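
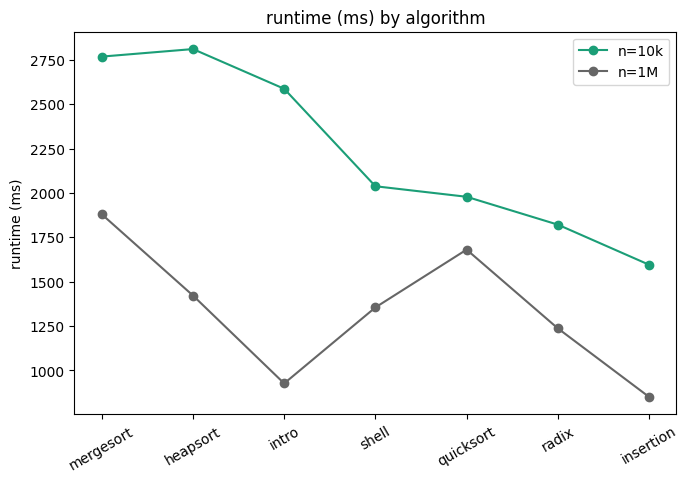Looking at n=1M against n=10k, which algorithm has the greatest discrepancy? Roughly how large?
intro: n=1M ≈ 1000, n=10k ≈ 2600 → gap ≈ 1600. Next-largest (heapsort) is only ≈ 1400.

intro, ≈ 1600 ms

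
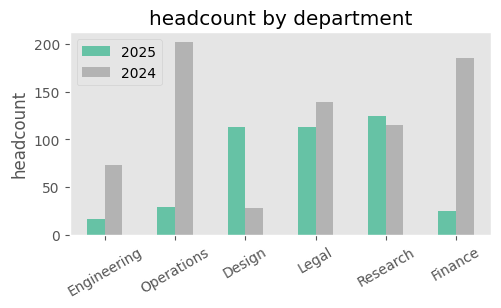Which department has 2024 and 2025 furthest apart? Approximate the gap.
Operations, ≈ 180

Operations: 2024 ≈ 200, 2025 ≈ 20 → gap ≈ 180. Next-largest (Finance) is only ≈ 160.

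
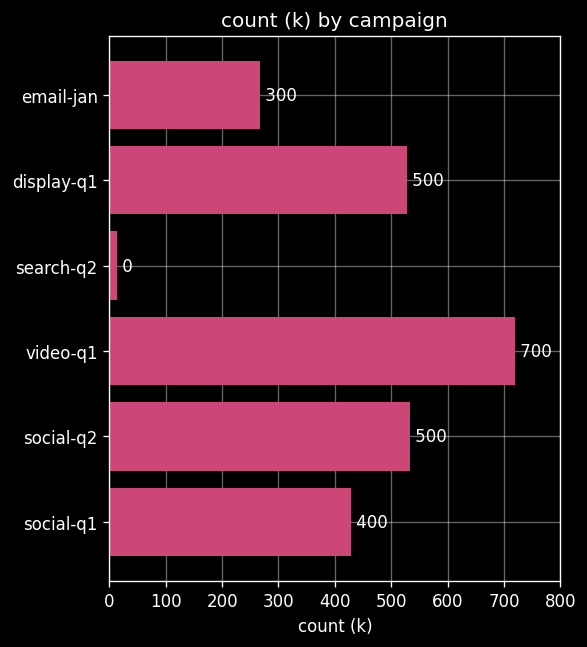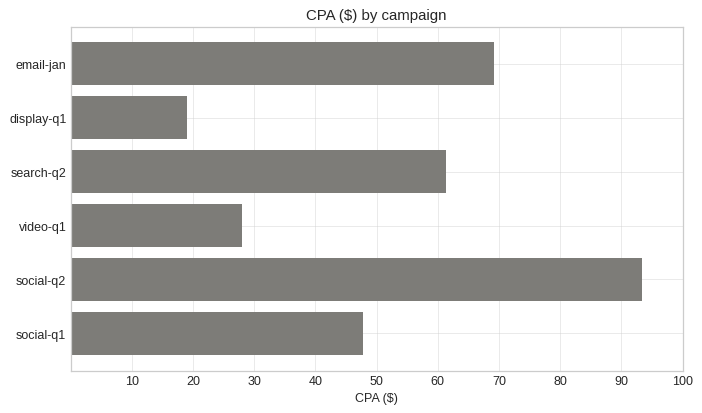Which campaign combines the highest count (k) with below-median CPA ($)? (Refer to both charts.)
Chart 2 median CPA ($) ≈ 50; below-median campaigns: display-q1, video-q1, social-q1. Among those, video-q1 has the highest count (k) (≈ 700).

video-q1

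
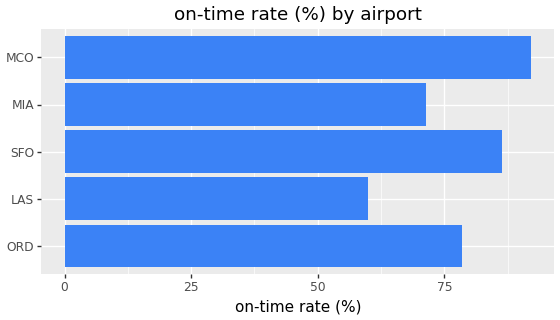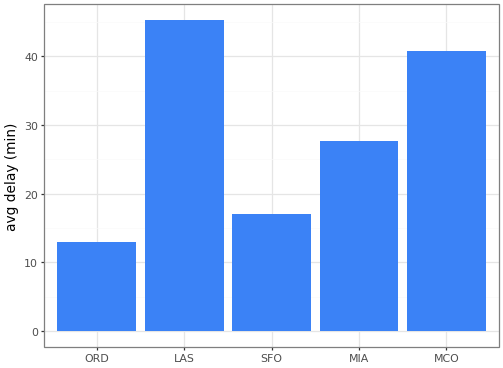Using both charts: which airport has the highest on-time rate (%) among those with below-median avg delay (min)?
Chart 2 median avg delay (min) ≈ 30; below-median airports: ORD, SFO. Among those, SFO has the highest on-time rate (%) (≈ 90).

SFO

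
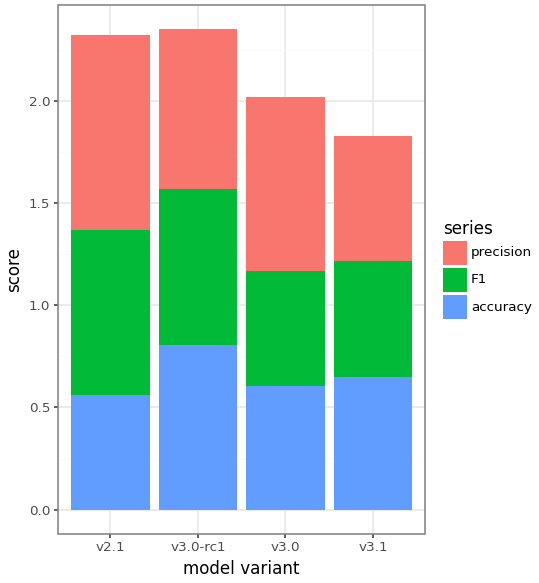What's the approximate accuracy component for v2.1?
≈ 0.6

accuracy top ≈ 0.6, bottom ≈ 0.0; segment ≈ 0.6.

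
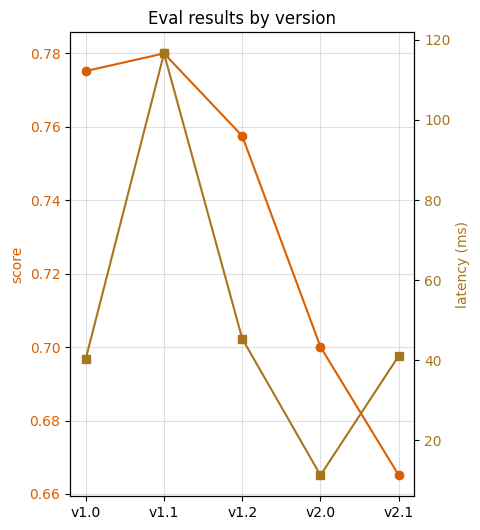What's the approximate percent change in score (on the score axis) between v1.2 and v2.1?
≈ -11.8%

v1.2 ≈ 0.76, v2.1 ≈ 0.67; (0.67 − 0.76) / 0.76 ≈ -11.8%.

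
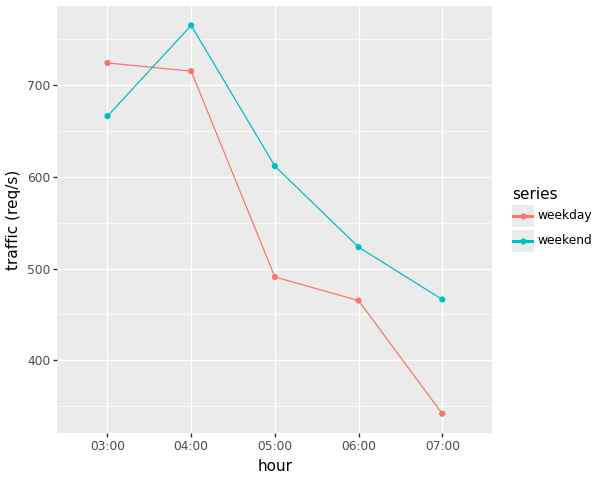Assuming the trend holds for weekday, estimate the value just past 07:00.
Last three: 500, 450, 350 → slope ≈ -75/step → next ≈ 275.

≈ 275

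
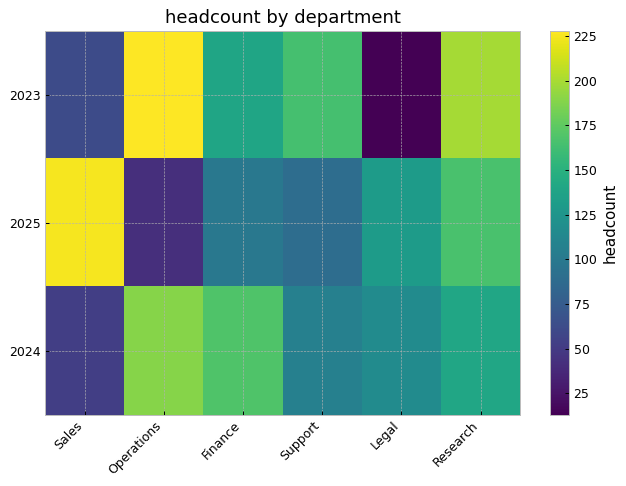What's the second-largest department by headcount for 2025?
Research

Top 3 for 2025: Sales ≈ 220, Research ≈ 160, Legal ≈ 140.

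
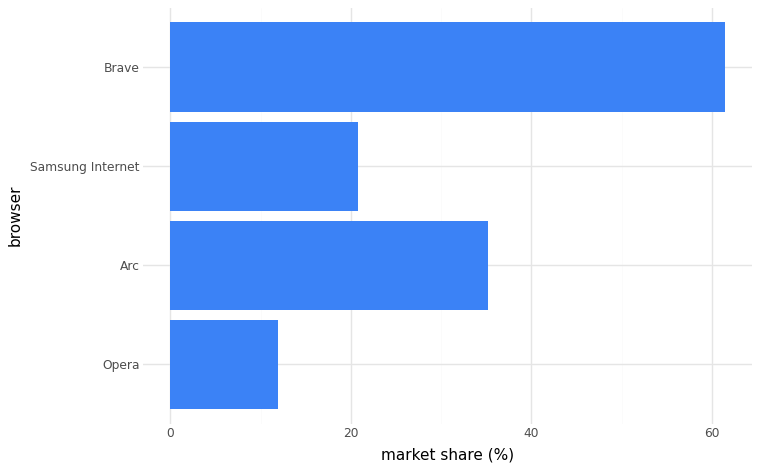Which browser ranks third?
Top 4: Brave ≈ 60, Arc ≈ 40, Samsung Internet ≈ 20, Opera ≈ 10.

Samsung Internet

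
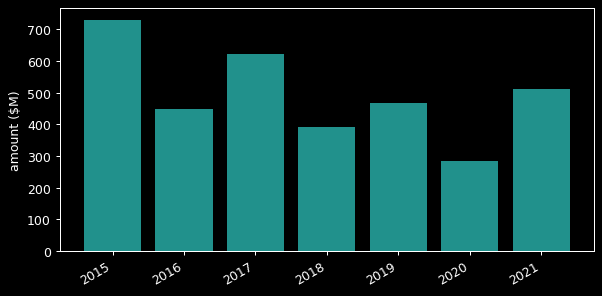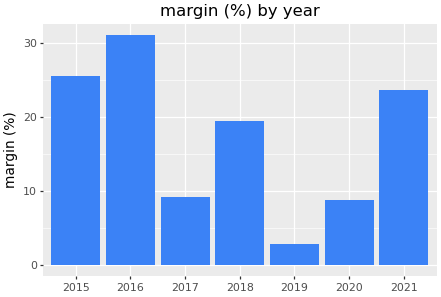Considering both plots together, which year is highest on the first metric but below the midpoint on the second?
2017

Chart 2 median margin (%) ≈ 20; below-median years: 2017, 2019, 2020. Among those, 2017 has the highest amount ($M) (≈ 600).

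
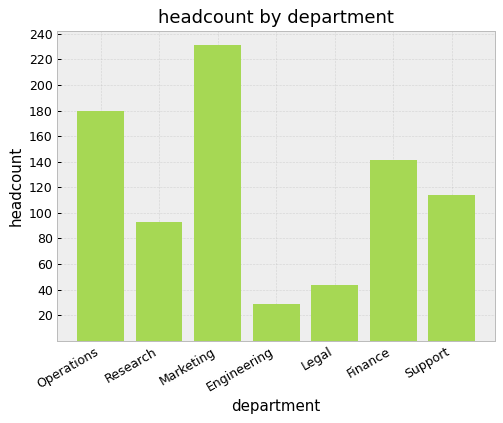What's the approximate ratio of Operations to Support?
≈ 1.5×

Operations ≈ 180, Support ≈ 120; 180/120 ≈ 1.5.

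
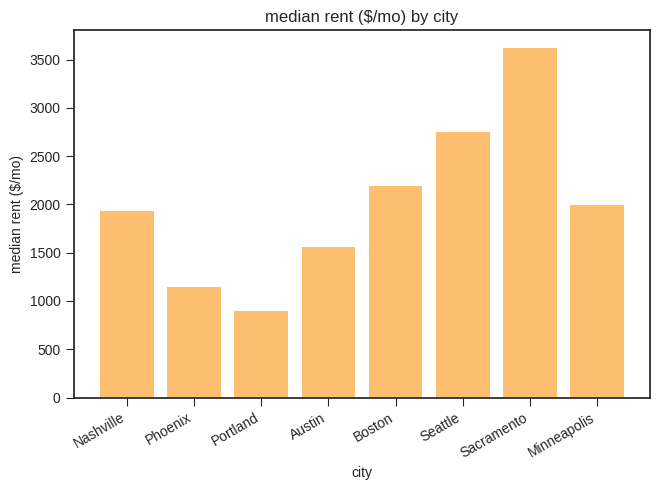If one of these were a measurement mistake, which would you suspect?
Sacramento

Sacramento ≈ 3500; the rest sit between ≈ 1000 and ≈ 2500.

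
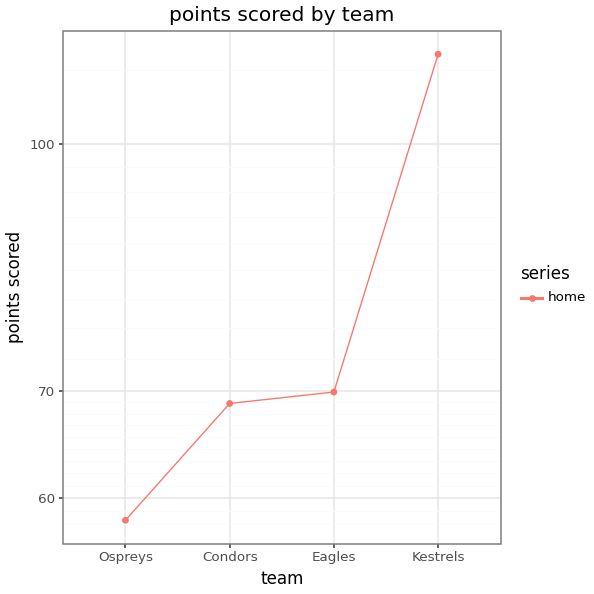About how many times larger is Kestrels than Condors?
≈ 1.64×

Kestrels ≈ 115, Condors ≈ 70; 115/70 ≈ 1.64.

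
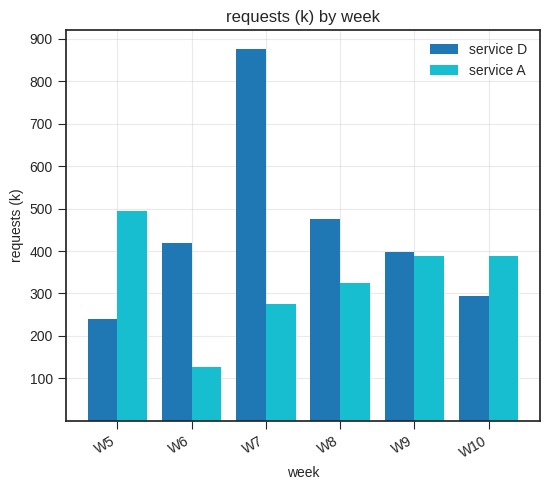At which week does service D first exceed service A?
W5: service D ≈ 200 vs service A ≈ 500 (not yet); W6: service D ≈ 400 vs service A ≈ 100 (first crossover).

W6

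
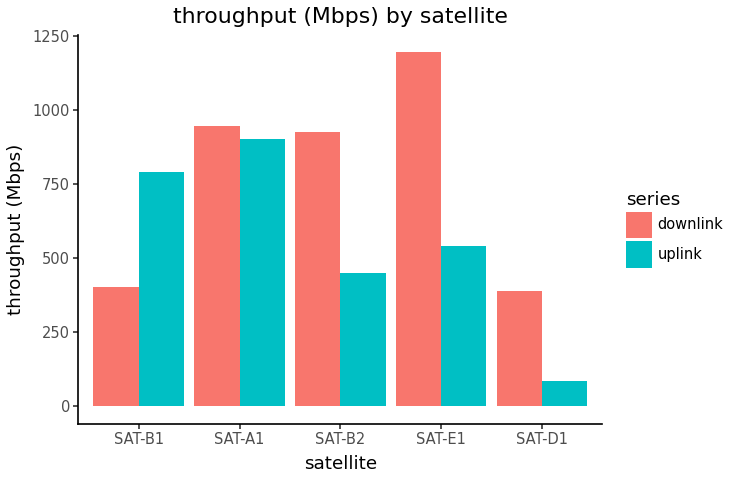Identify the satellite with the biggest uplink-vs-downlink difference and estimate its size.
SAT-E1: uplink ≈ 500, downlink ≈ 1200 → gap ≈ 700. Next-largest (SAT-B2) is only ≈ 400.

SAT-E1, ≈ 700 Mbps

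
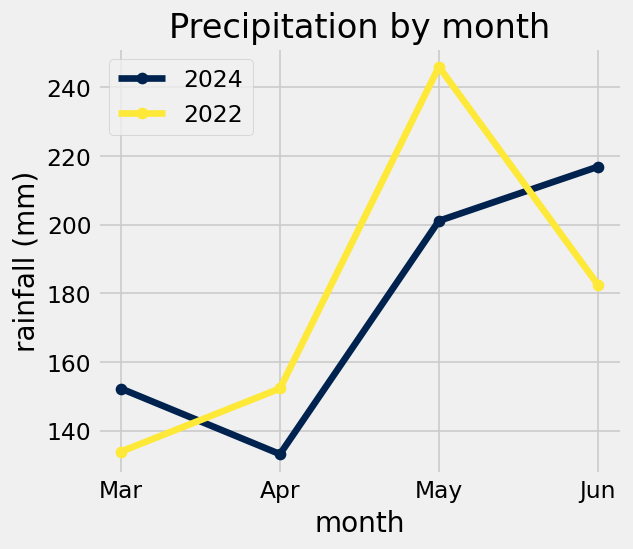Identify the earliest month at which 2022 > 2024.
Apr

Mar: 2022 ≈ 130 vs 2024 ≈ 150 (not yet); Apr: 2022 ≈ 150 vs 2024 ≈ 130 (first crossover).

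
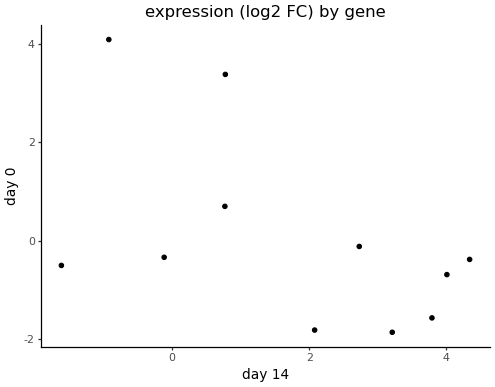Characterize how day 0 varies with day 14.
negative, moderate

Points are negatively correlated; moderate (|r| ≈ 0.5).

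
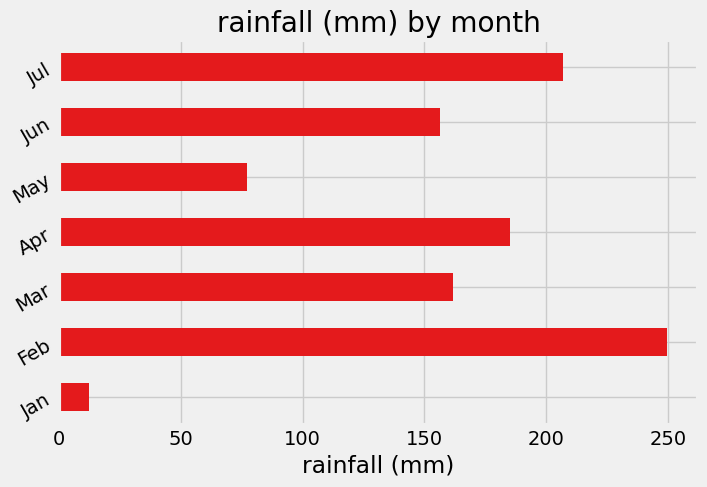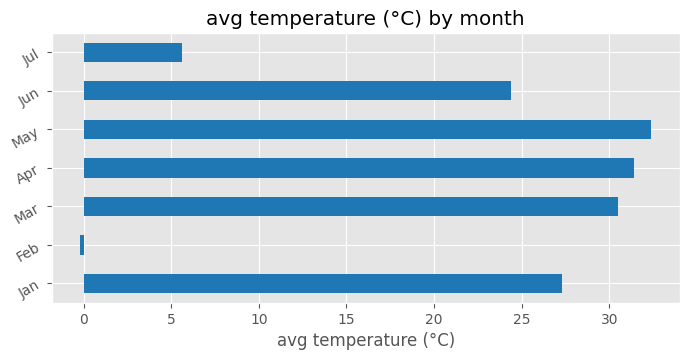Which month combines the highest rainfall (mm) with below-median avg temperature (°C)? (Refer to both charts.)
Chart 2 median avg temperature (°C) ≈ 25; below-median months: Feb, Jun, Jul. Among those, Feb has the highest rainfall (mm) (≈ 250).

Feb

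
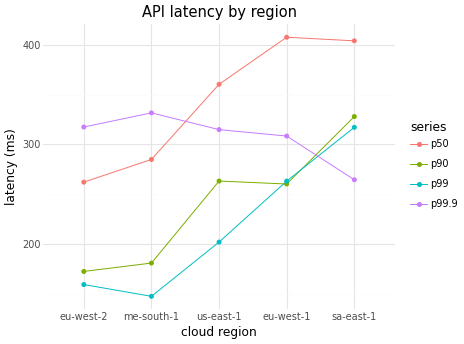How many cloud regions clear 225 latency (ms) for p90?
Above 225: us-east-1, eu-west-1, sa-east-1.

3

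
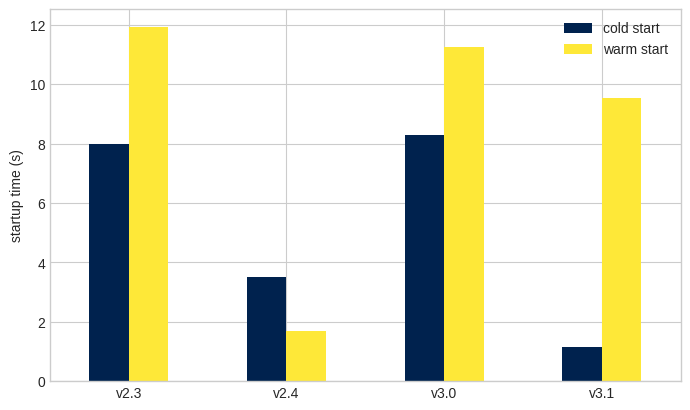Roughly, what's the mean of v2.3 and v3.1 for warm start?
≈ 11

(12 + 10) / 2 ≈ 11.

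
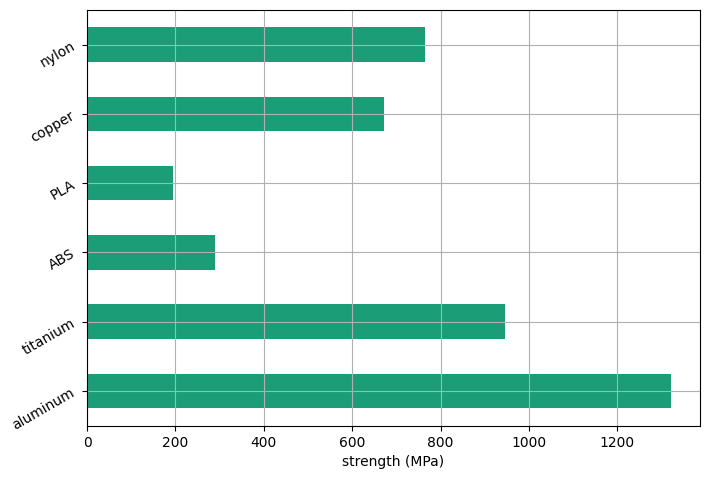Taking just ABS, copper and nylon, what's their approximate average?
≈ 533

(200 + 600 + 800) / 3 ≈ 533.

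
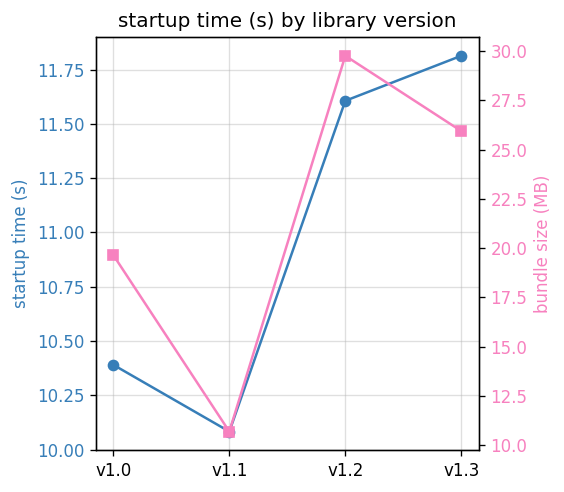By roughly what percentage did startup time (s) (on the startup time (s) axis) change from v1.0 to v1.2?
v1.0 ≈ 10.4, v1.2 ≈ 11.6; (11.6 − 10.4) / 10.4 ≈ +11.5%.

≈ +11.5%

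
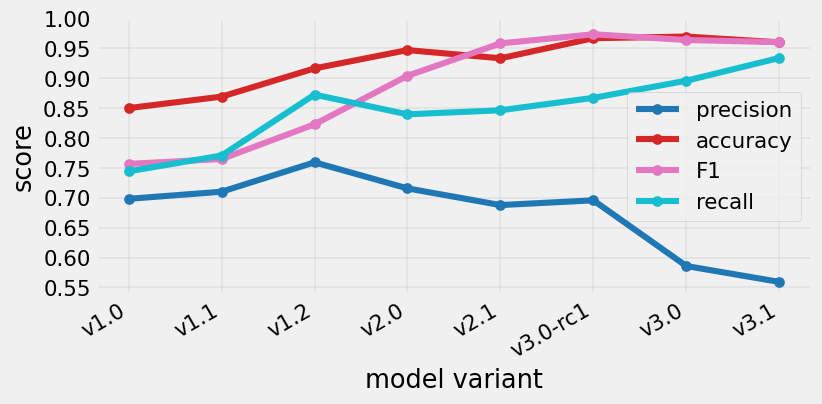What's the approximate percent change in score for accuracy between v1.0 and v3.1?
≈ +11.8%

v1.0 ≈ 0.85, v3.1 ≈ 0.95; (0.95 − 0.85) / 0.85 ≈ +11.8%.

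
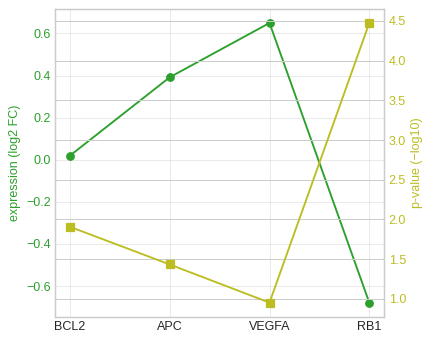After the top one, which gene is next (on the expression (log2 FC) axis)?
Top 3 (on the expression (log2 FC) axis): VEGFA ≈ 0.6, APC ≈ 0.4, BCL2 ≈ 0.0.

APC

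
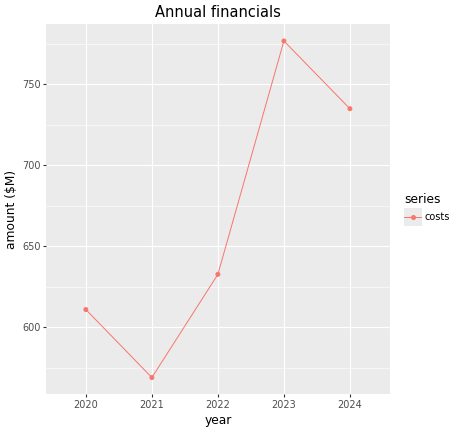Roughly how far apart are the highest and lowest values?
Max 2023 ≈ 780, min 2021 ≈ 560; range ≈ 220.

≈ 220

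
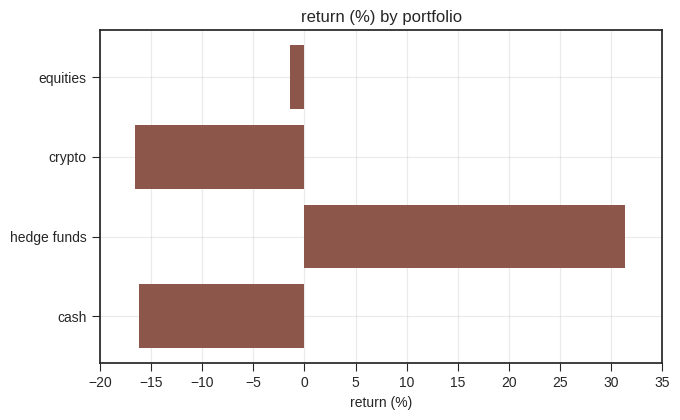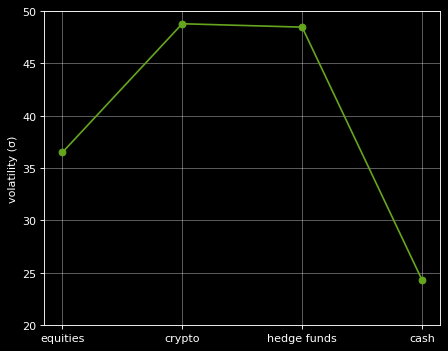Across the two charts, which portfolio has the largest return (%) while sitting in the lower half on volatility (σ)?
equities

Chart 2 median volatility (σ) ≈ 40; below-median portfolios: equities, cash. Among those, equities has the highest return (%) (≈ 0).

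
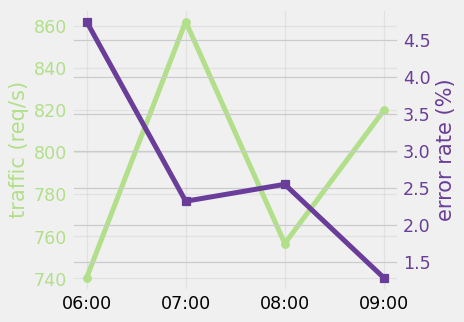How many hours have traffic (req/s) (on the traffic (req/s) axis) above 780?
Above 780: 07:00, 09:00.

2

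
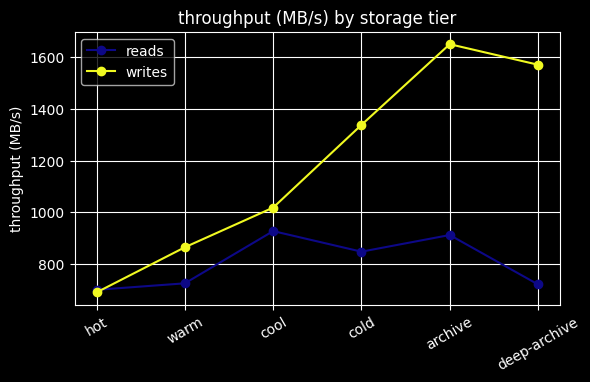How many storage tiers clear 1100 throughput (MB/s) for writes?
3

Above 1100: cold, archive, deep-archive.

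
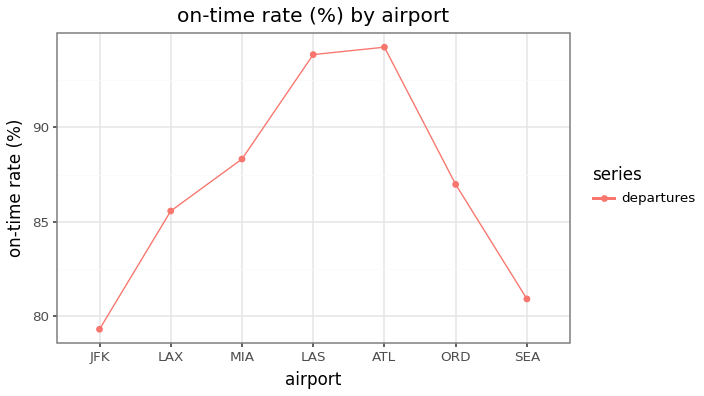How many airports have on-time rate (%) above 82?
Above 82: LAX, MIA, LAS, ATL, ORD.

5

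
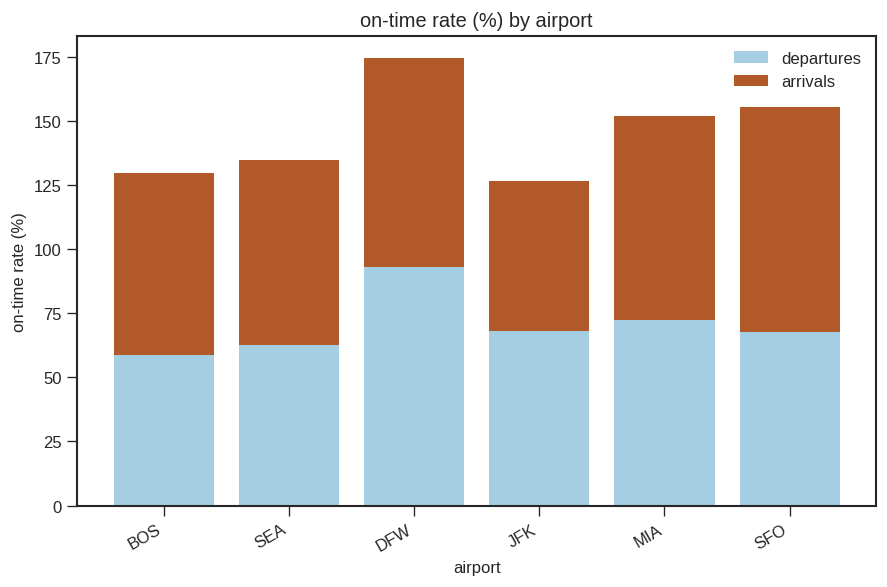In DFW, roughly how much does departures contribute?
departures top ≈ 100, bottom ≈ 0; segment ≈ 100.

≈ 100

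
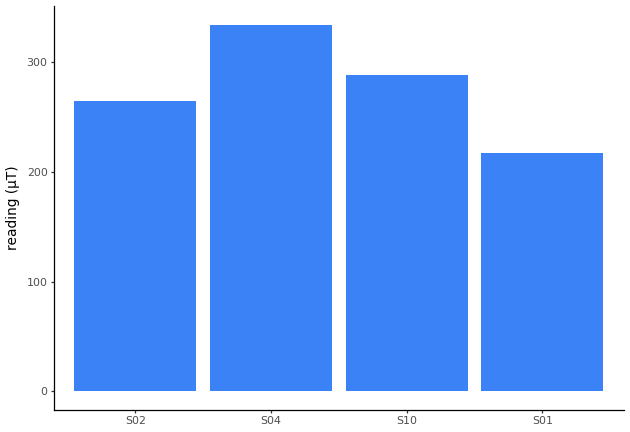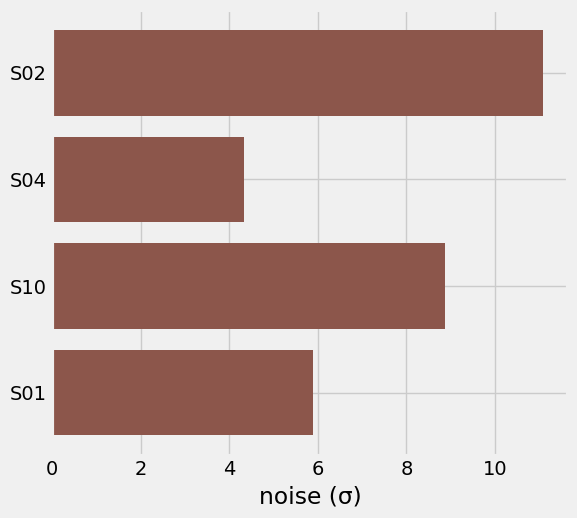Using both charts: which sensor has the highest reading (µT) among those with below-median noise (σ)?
S04

Chart 2 median noise (σ) ≈ 8; below-median sensors: S04, S01. Among those, S04 has the highest reading (µT) (≈ 350).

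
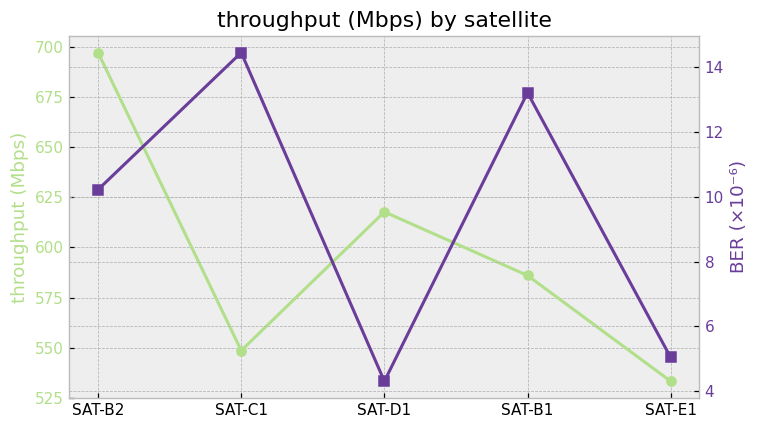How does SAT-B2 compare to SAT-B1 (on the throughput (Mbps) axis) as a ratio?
≈ 1.21×

SAT-B2 ≈ 700, SAT-B1 ≈ 580; 700/580 ≈ 1.21.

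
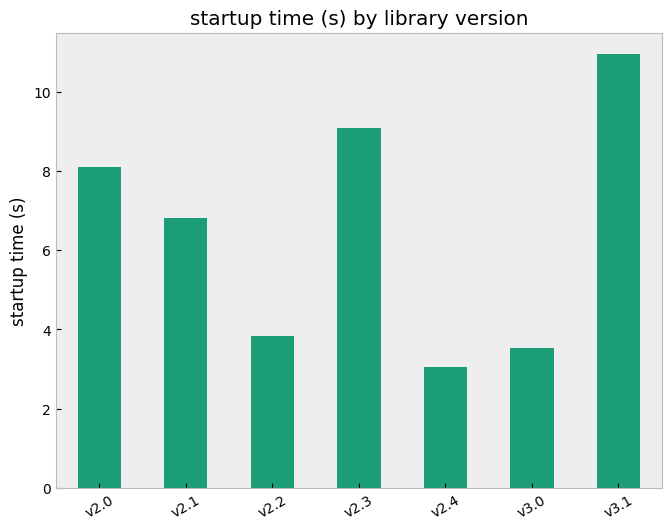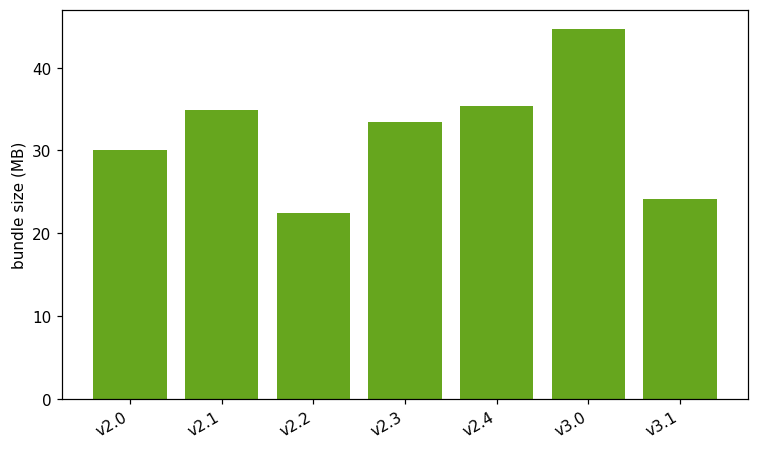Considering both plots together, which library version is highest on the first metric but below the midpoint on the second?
v3.1

Chart 2 median bundle size (MB) ≈ 35; below-median library versions: v2.0, v2.2, v3.1. Among those, v3.1 has the highest startup time (s) (≈ 10).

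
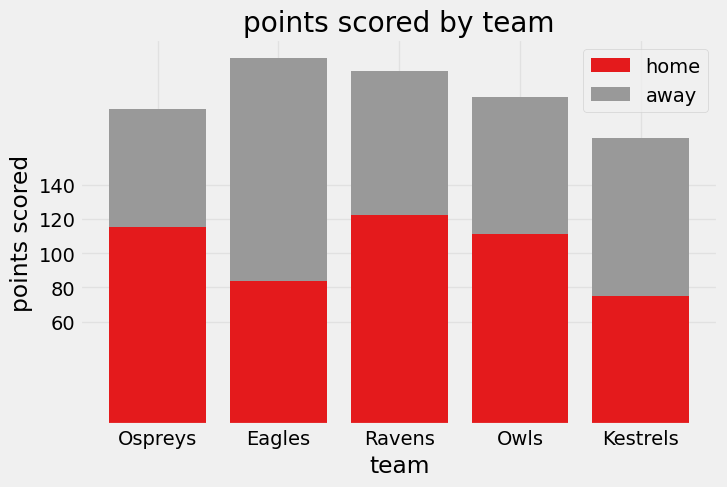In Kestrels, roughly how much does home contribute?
home top ≈ 80, bottom ≈ 0; segment ≈ 80.

≈ 80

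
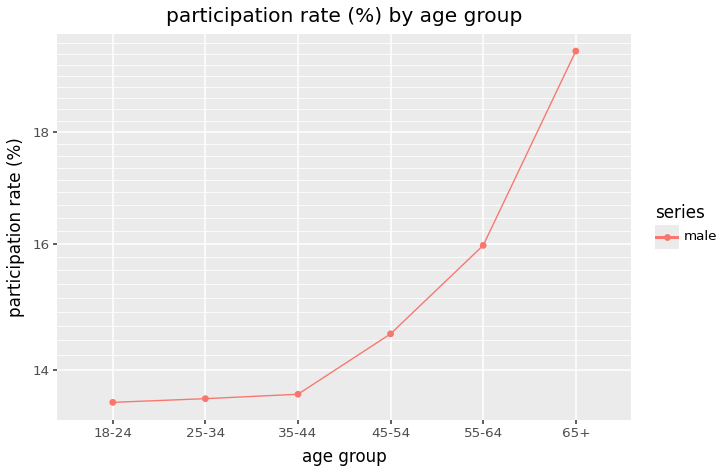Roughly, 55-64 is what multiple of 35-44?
≈ 1.14×

55-64 ≈ 16, 35-44 ≈ 14; 16/14 ≈ 1.14.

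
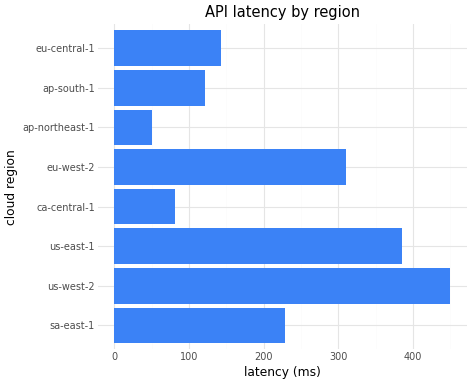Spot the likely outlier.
us-west-2

us-west-2 ≈ 450; the rest sit between ≈ 50 and ≈ 400.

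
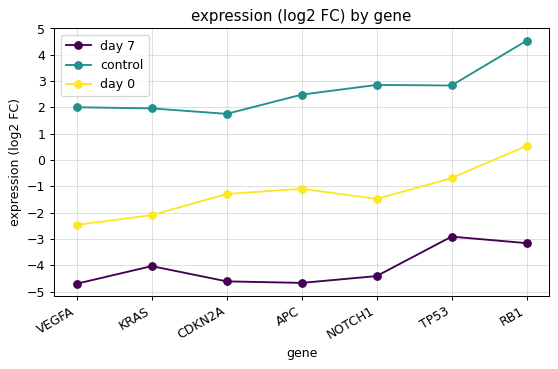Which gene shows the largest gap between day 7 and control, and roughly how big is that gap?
RB1, ≈ 8 log2 FC

RB1: day 7 ≈ -3, control ≈ 5 → gap ≈ 8. Next-largest (NOTCH1) is only ≈ 7.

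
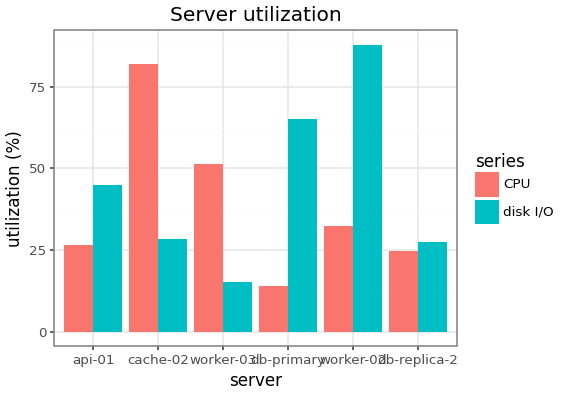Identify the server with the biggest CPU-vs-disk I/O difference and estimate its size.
worker-02: CPU ≈ 30, disk I/O ≈ 90 → gap ≈ 60. Next-largest (cache-02) is only ≈ 50.

worker-02, ≈ 60 %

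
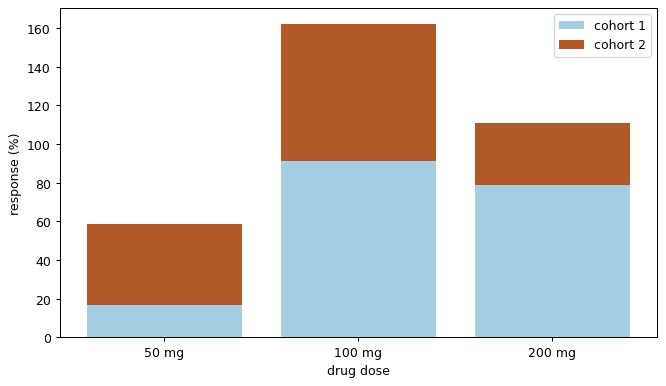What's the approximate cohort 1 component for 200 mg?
cohort 1 top ≈ 80, bottom ≈ 0; segment ≈ 80.

≈ 80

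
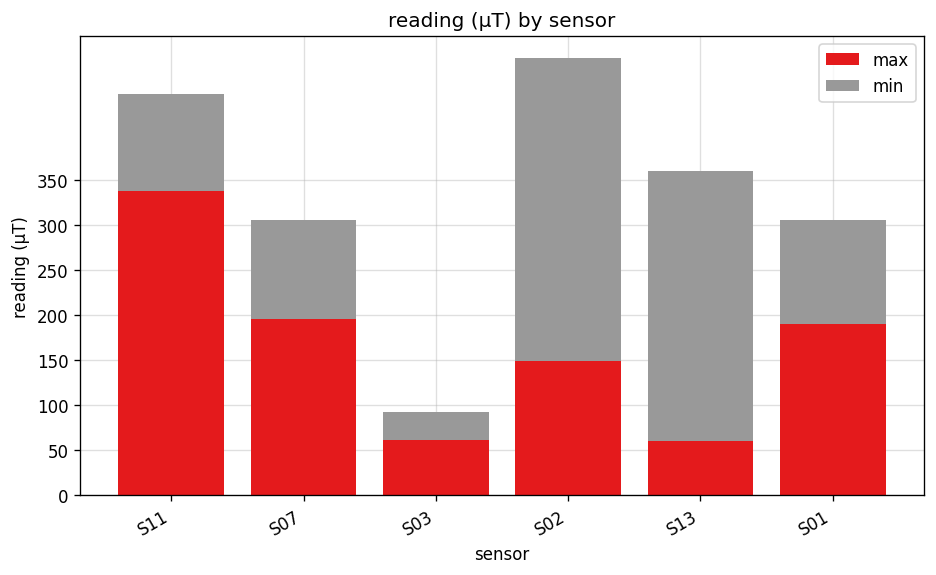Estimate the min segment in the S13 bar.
≈ 300

min top ≈ 350, bottom ≈ 50; segment ≈ 300.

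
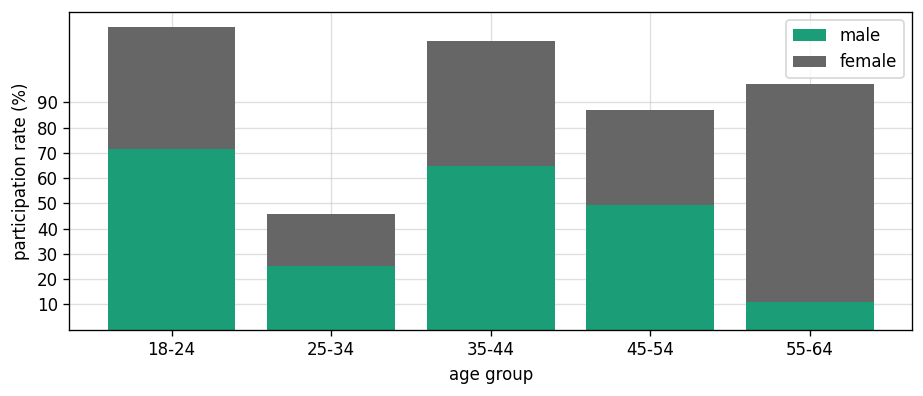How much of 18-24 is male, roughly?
≈ 70

male top ≈ 70, bottom ≈ 0; segment ≈ 70.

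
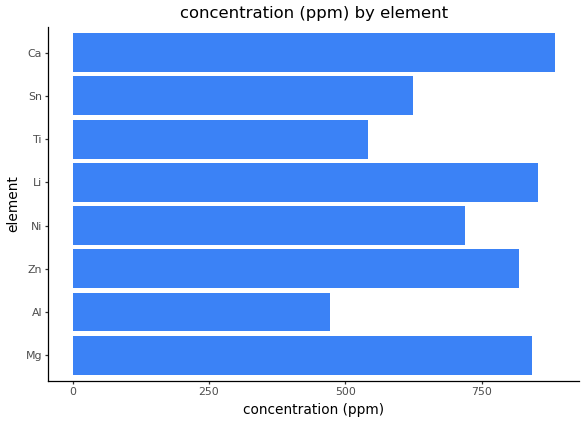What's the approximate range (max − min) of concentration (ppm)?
Max Ca ≈ 900, min Al ≈ 500; range ≈ 400.

≈ 400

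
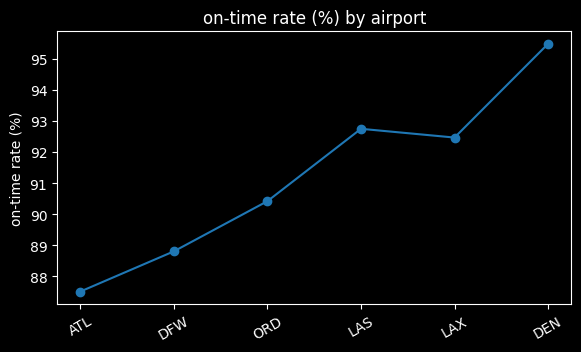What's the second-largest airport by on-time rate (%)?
LAS

Top 3: DEN ≈ 95, LAS ≈ 93, LAX ≈ 92.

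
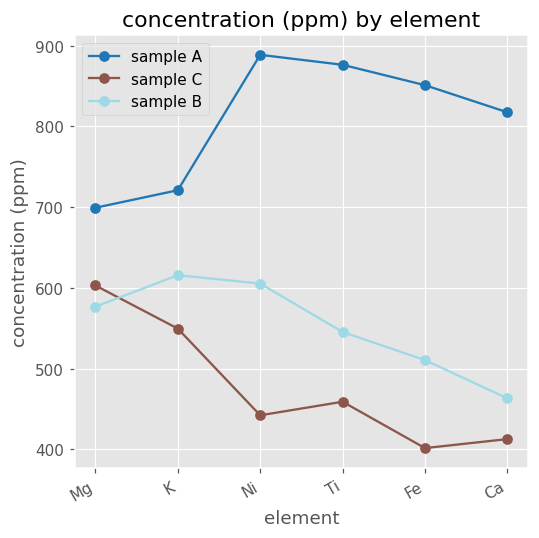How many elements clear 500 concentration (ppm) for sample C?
2

Above 500: Mg, K.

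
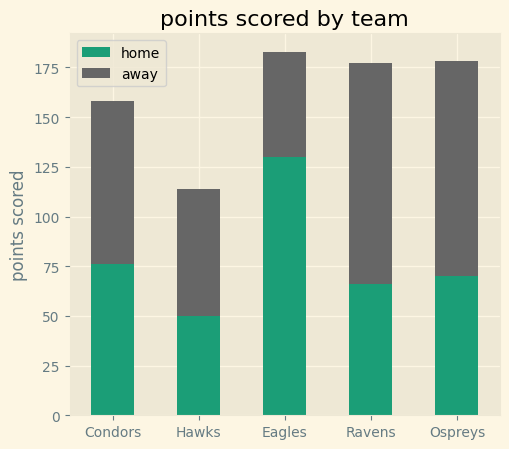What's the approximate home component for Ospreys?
≈ 80

home top ≈ 80, bottom ≈ 0; segment ≈ 80.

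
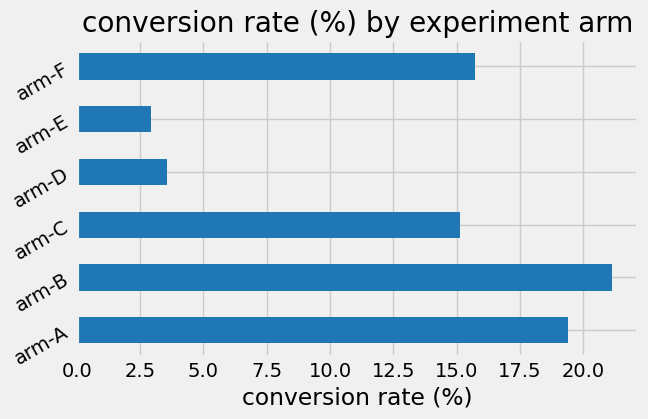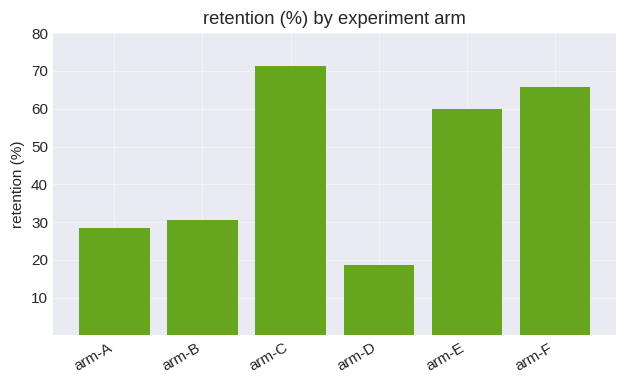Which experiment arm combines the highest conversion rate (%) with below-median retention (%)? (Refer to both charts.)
arm-B

Chart 2 median retention (%) ≈ 50; below-median experiment arms: arm-A, arm-B, arm-D. Among those, arm-B has the highest conversion rate (%) (≈ 22).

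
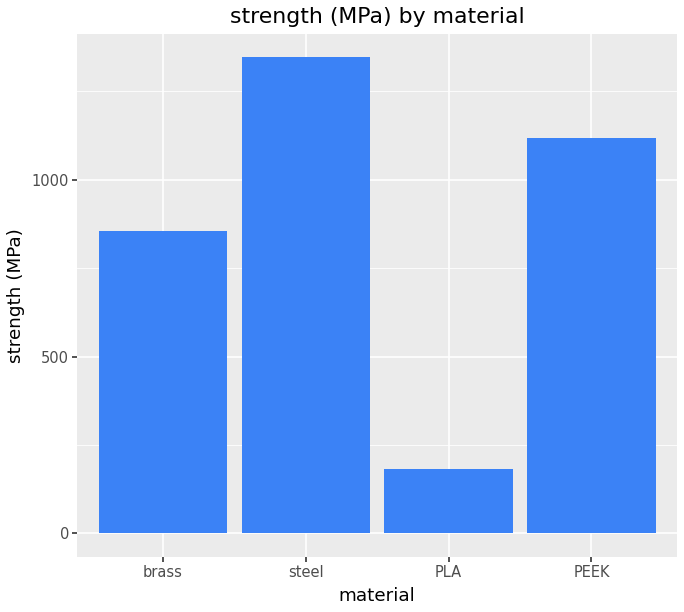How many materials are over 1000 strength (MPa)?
2

Above 1000: steel, PEEK.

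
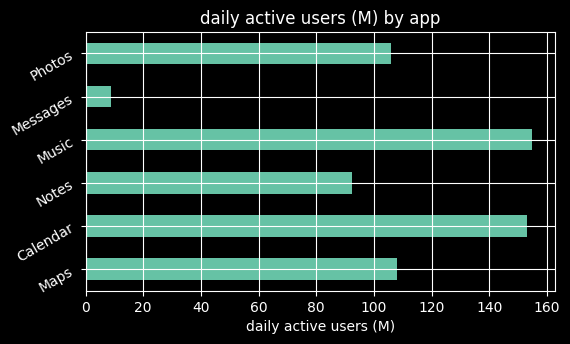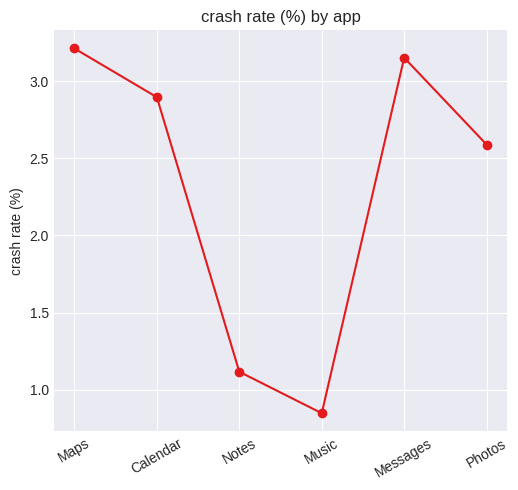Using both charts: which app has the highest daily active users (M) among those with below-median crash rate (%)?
Music

Chart 2 median crash rate (%) ≈ 2.5; below-median apps: Notes, Music, Photos. Among those, Music has the highest daily active users (M) (≈ 160).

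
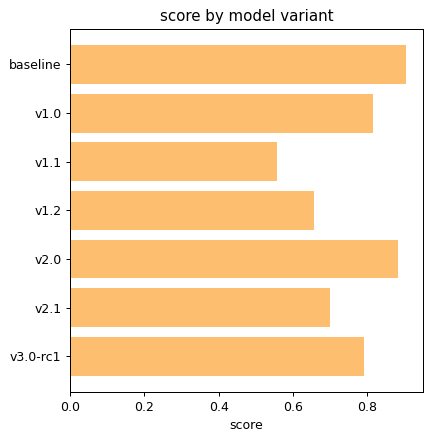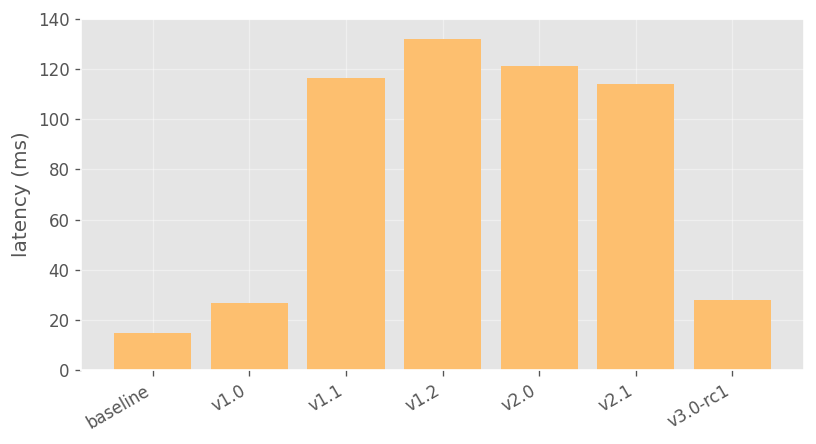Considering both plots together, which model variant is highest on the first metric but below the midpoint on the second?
Chart 2 median latency (ms) ≈ 120; below-median model variants: baseline, v1.0, v3.0-rc1. Among those, baseline has the highest score (≈ 0.9).

baseline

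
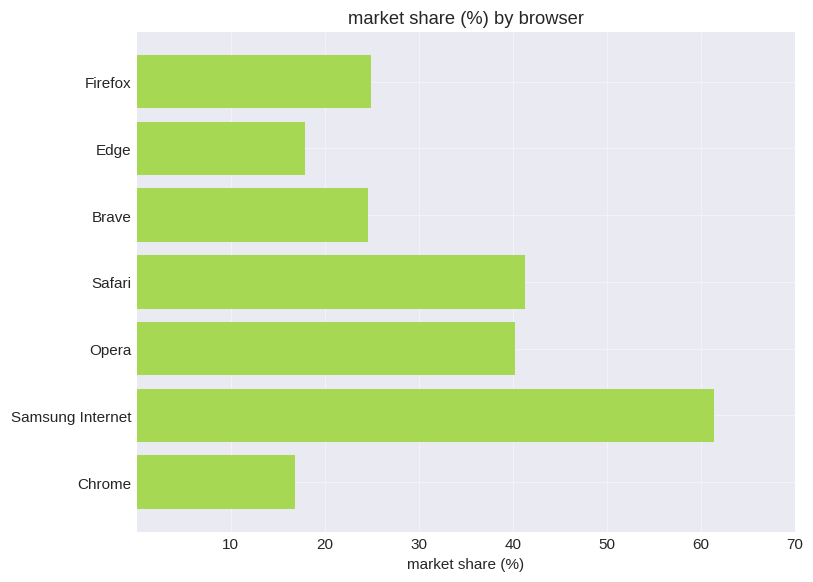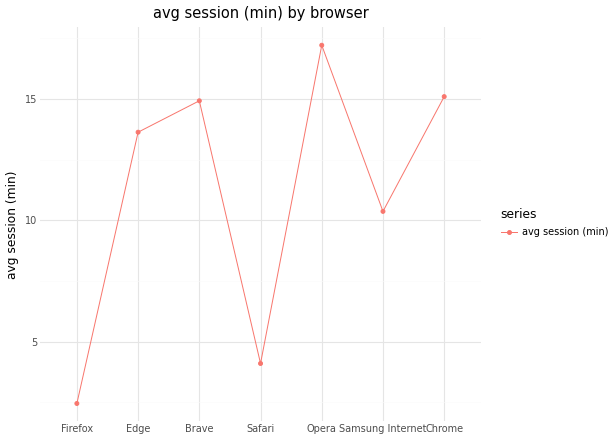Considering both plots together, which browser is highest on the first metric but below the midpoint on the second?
Samsung Internet

Chart 2 median avg session (min) ≈ 14; below-median browsers: Firefox, Safari, Samsung Internet. Among those, Samsung Internet has the highest market share (%) (≈ 60).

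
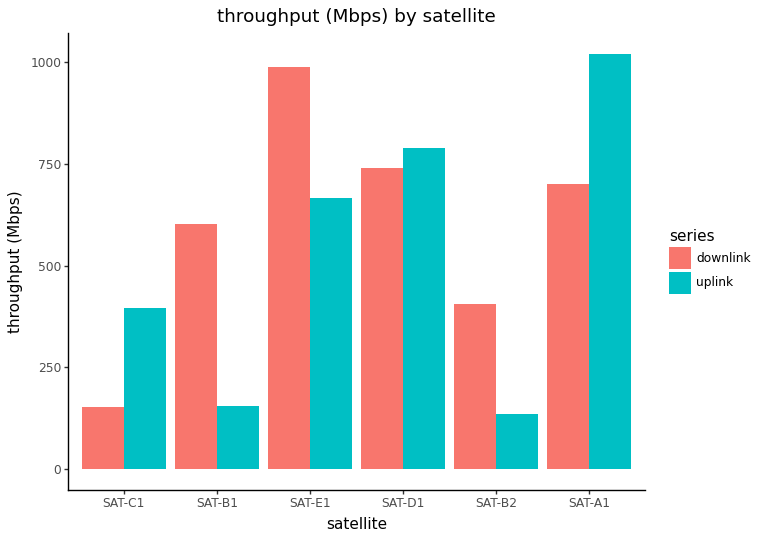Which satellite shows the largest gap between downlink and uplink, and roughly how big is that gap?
SAT-B1, ≈ 400 Mbps

SAT-B1: downlink ≈ 600, uplink ≈ 200 → gap ≈ 400. Next-largest (SAT-E1) is only ≈ 300.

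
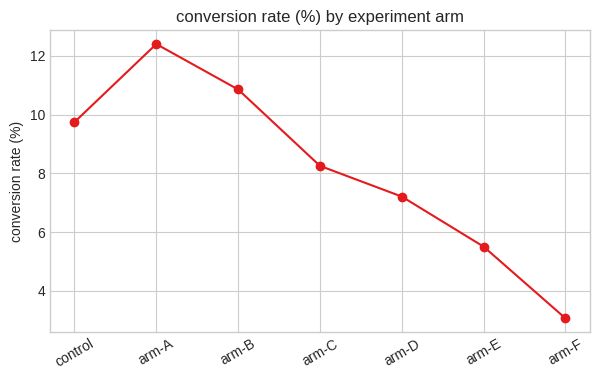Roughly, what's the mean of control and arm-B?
(10 + 11) / 2 ≈ 10.

≈ 10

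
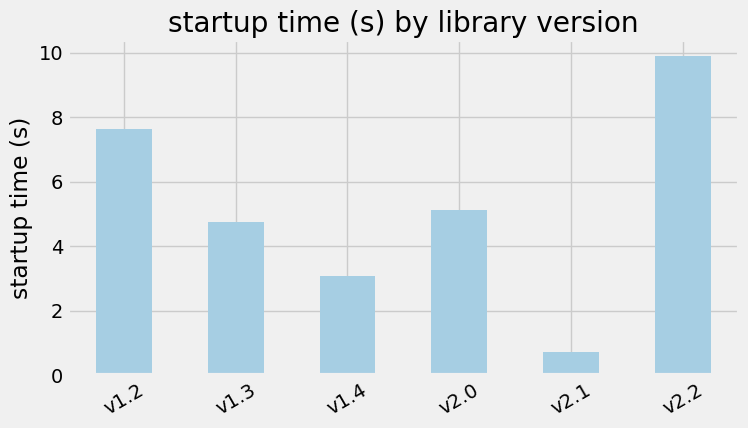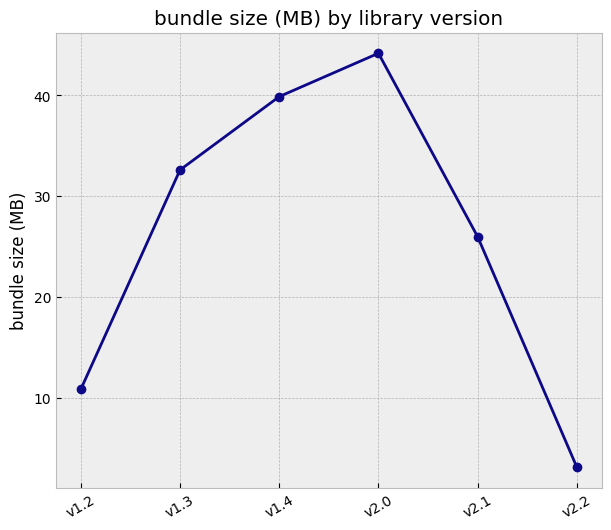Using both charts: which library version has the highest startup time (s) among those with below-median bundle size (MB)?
Chart 2 median bundle size (MB) ≈ 30; below-median library versions: v1.2, v2.1, v2.2. Among those, v2.2 has the highest startup time (s) (≈ 10).

v2.2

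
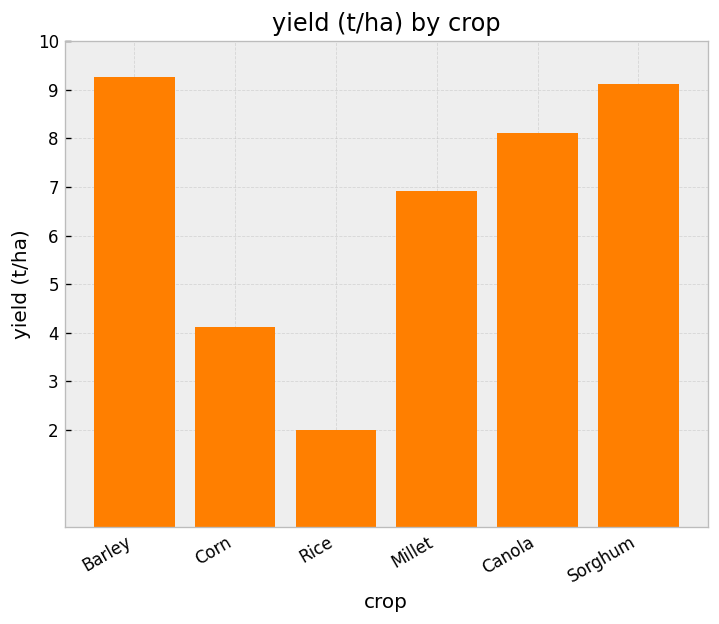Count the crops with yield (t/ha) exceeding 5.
Above 5: Barley, Millet, Canola, Sorghum.

4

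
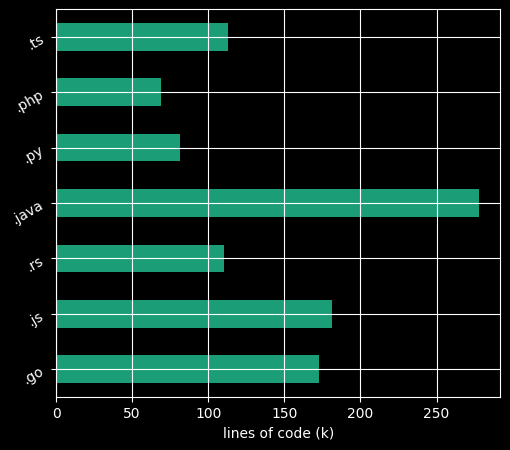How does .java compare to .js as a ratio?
≈ 1.57×

.java ≈ 275, .js ≈ 175; 275/175 ≈ 1.57.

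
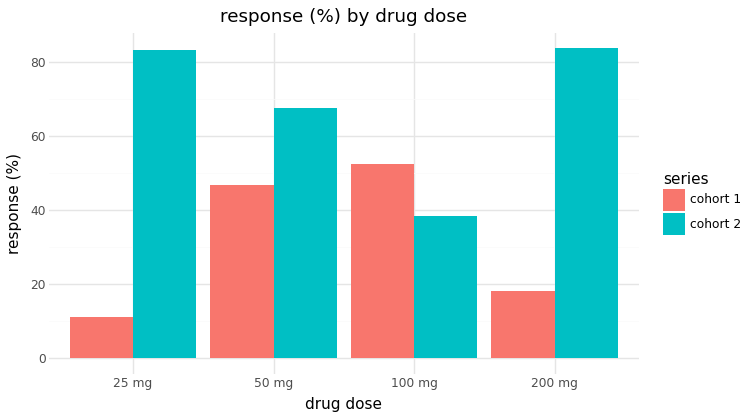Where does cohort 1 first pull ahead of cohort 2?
100 mg

50 mg: cohort 1 ≈ 50 vs cohort 2 ≈ 70 (not yet); 100 mg: cohort 1 ≈ 50 vs cohort 2 ≈ 40 (first crossover).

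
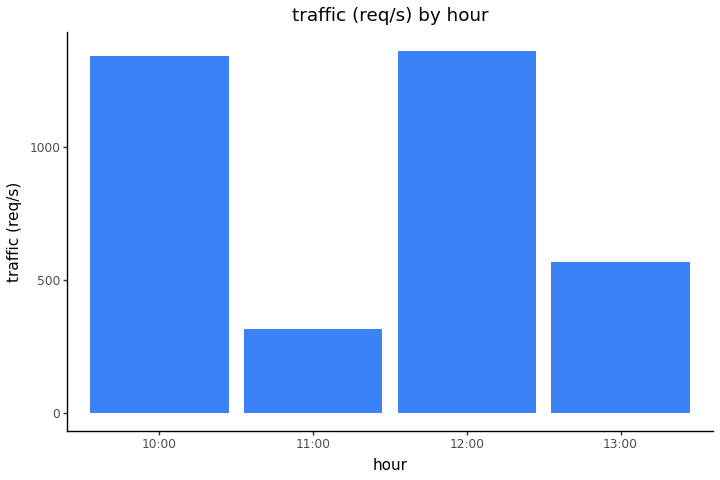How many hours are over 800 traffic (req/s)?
Above 800: 10:00, 12:00.

2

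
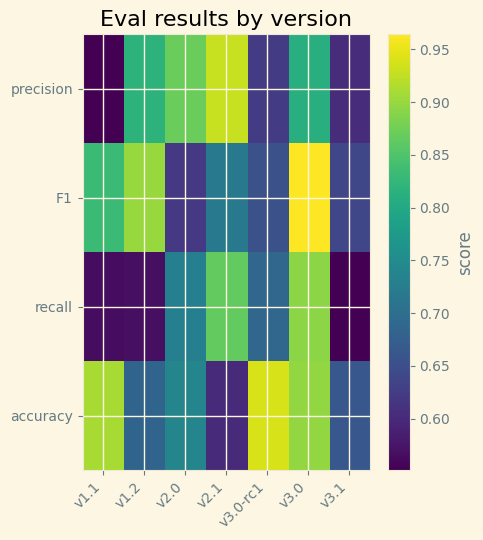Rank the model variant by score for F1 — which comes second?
v1.2

Top 3 for F1: v3.0 ≈ 0.95, v1.2 ≈ 0.90, v1.1 ≈ 0.85.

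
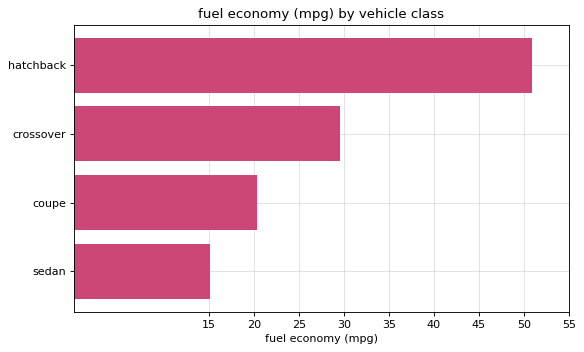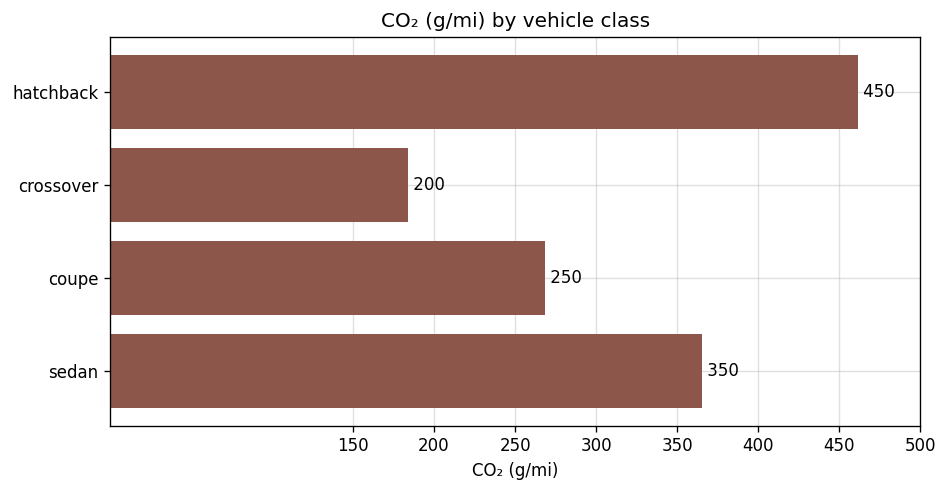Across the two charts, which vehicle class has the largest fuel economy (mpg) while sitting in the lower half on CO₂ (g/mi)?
crossover

Chart 2 median CO₂ (g/mi) ≈ 300; below-median vehicle classes: crossover, coupe. Among those, crossover has the highest fuel economy (mpg) (≈ 30).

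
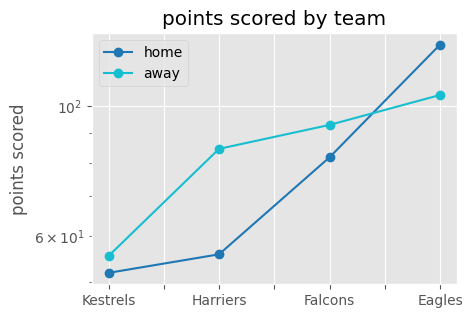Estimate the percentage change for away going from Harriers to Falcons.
≈ +12.5%

Harriers ≈ 80, Falcons ≈ 90; (90 − 80) / 80 ≈ +12.5%.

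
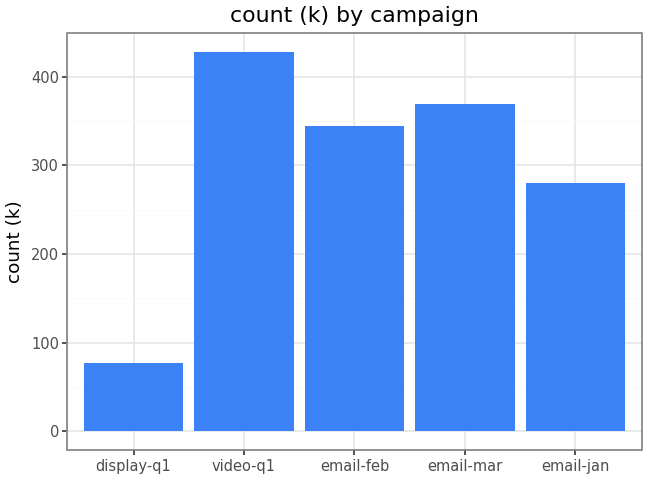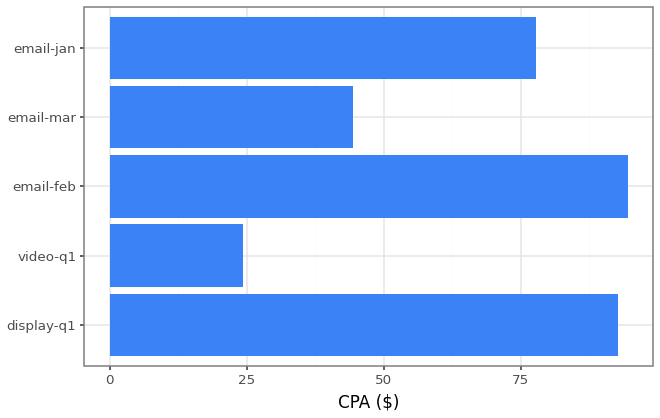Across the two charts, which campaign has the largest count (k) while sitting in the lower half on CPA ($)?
Chart 2 median CPA ($) ≈ 80; below-median campaigns: video-q1, email-mar. Among those, video-q1 has the highest count (k) (≈ 450).

video-q1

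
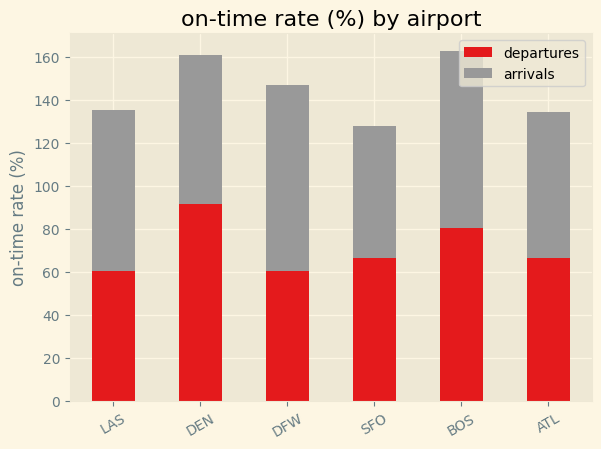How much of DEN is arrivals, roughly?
≈ 60

arrivals top ≈ 160, bottom ≈ 100; segment ≈ 60.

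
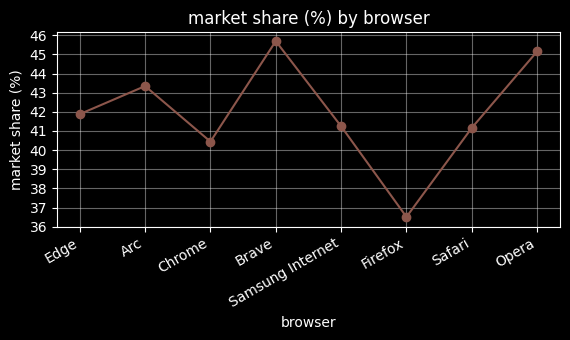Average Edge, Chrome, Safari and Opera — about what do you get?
≈ 42

(42 + 40 + 41 + 45) / 4 ≈ 42.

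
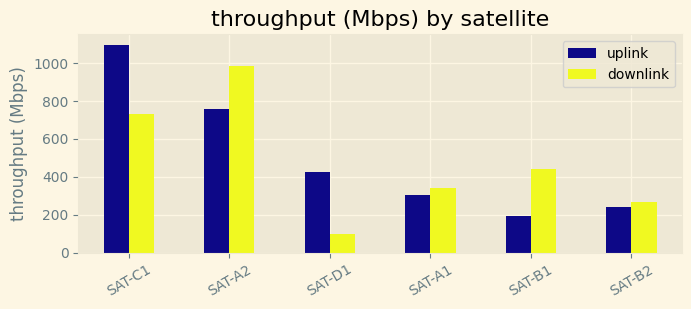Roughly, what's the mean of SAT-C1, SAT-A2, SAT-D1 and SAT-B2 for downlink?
(700 + 1000 + 100 + 300) / 4 ≈ 525.

≈ 525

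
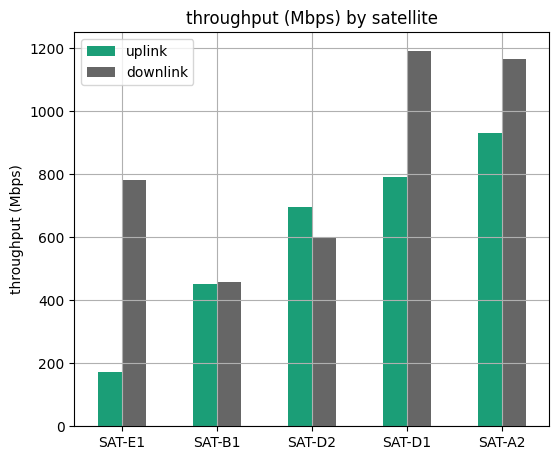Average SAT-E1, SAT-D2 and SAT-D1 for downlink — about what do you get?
(800 + 600 + 1200) / 3 ≈ 867.

≈ 867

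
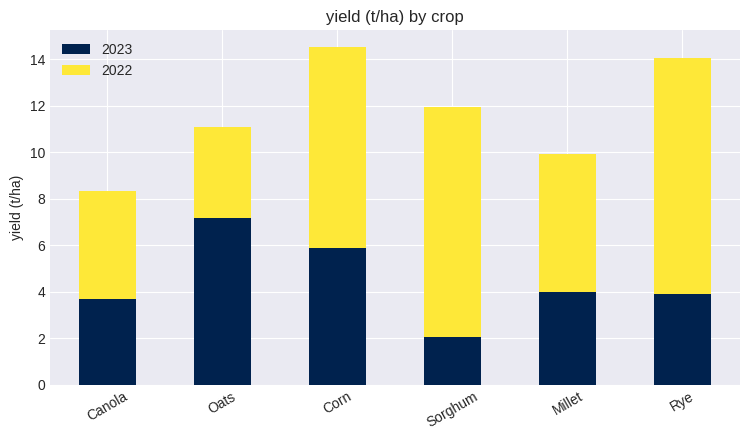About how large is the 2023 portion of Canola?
≈ 4

2023 top ≈ 4, bottom ≈ 0; segment ≈ 4.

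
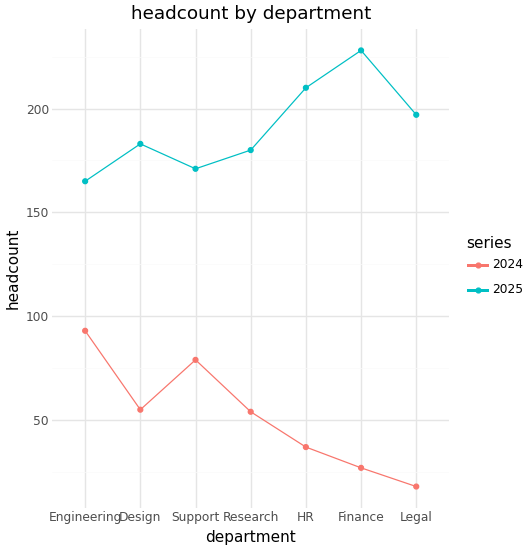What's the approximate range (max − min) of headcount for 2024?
≈ 80

Max Engineering ≈ 100, min Legal ≈ 20; range ≈ 80.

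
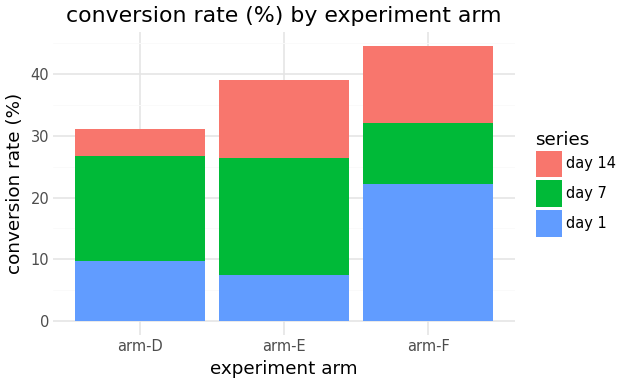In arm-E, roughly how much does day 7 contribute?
≈ 20

day 7 top ≈ 25, bottom ≈ 5; segment ≈ 20.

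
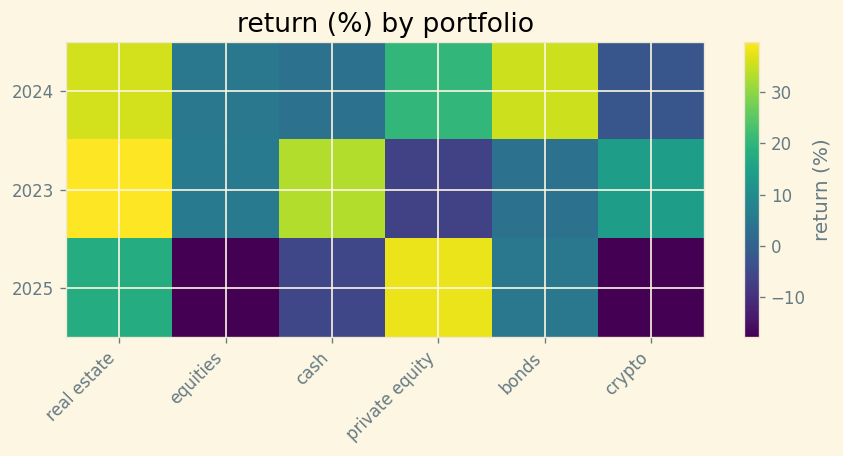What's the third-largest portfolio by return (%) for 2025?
bonds

Top 4 for 2025: private equity ≈ 40, real estate ≈ 20, bonds ≈ 5, cash ≈ -5.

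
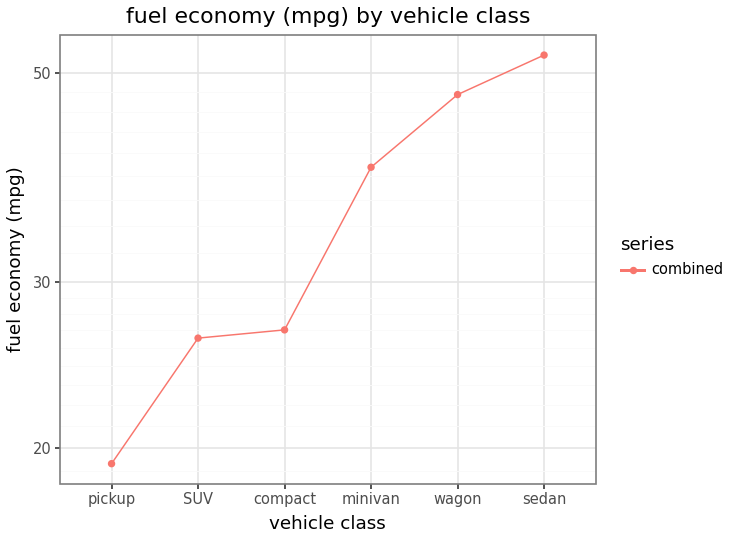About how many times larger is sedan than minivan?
sedan ≈ 50, minivan ≈ 40; 50/40 ≈ 1.25.

≈ 1.25×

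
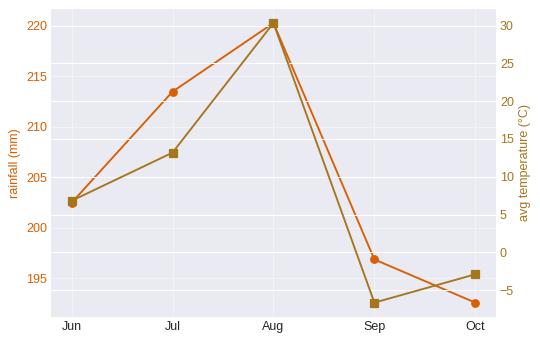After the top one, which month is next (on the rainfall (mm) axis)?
Jul

Top 3 (on the rainfall (mm) axis): Aug ≈ 220, Jul ≈ 215, Jun ≈ 200.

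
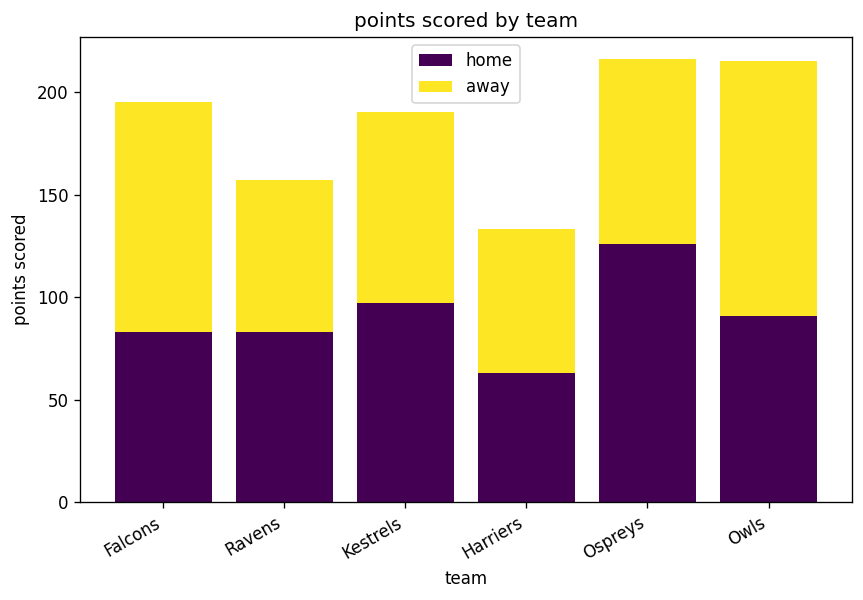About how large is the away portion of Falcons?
≈ 120

away top ≈ 200, bottom ≈ 80; segment ≈ 120.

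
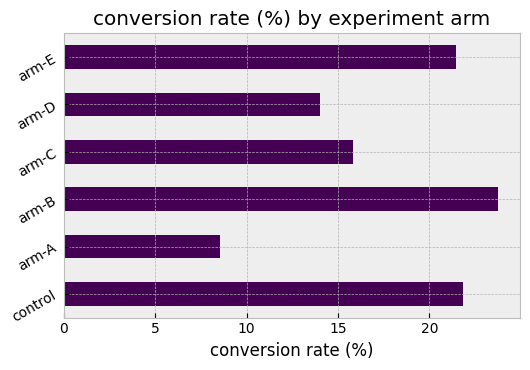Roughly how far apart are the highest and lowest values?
≈ 16

Max arm-B ≈ 24, min arm-A ≈ 8; range ≈ 16.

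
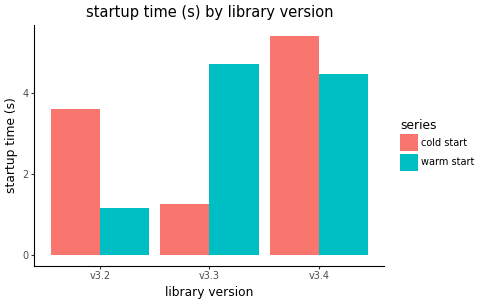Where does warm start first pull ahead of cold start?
v3.2: warm start ≈ 1.0 vs cold start ≈ 3.5 (not yet); v3.3: warm start ≈ 4.5 vs cold start ≈ 1.5 (first crossover).

v3.3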